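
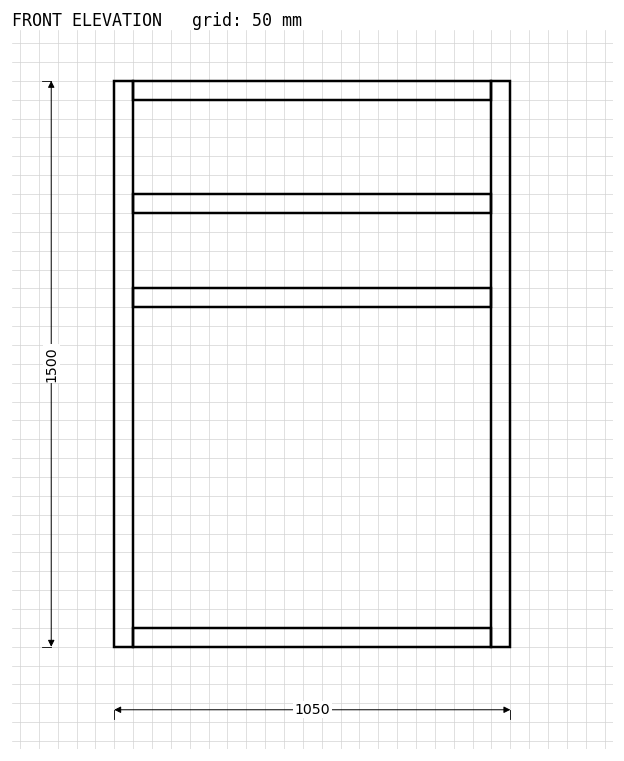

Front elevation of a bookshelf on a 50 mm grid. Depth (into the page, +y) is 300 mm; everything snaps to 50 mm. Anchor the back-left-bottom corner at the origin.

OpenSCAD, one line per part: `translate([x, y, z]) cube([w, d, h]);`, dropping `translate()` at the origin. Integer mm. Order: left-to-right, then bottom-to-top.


cube([50, 300, 1500]);
translate([50, 0, 0]) cube([950, 300, 50]);
translate([50, 0, 900]) cube([950, 300, 50]);
translate([50, 0, 1150]) cube([950, 300, 50]);
translate([50, 0, 1450]) cube([950, 300, 50]);
translate([1000, 0, 0]) cube([50, 300, 1500]);


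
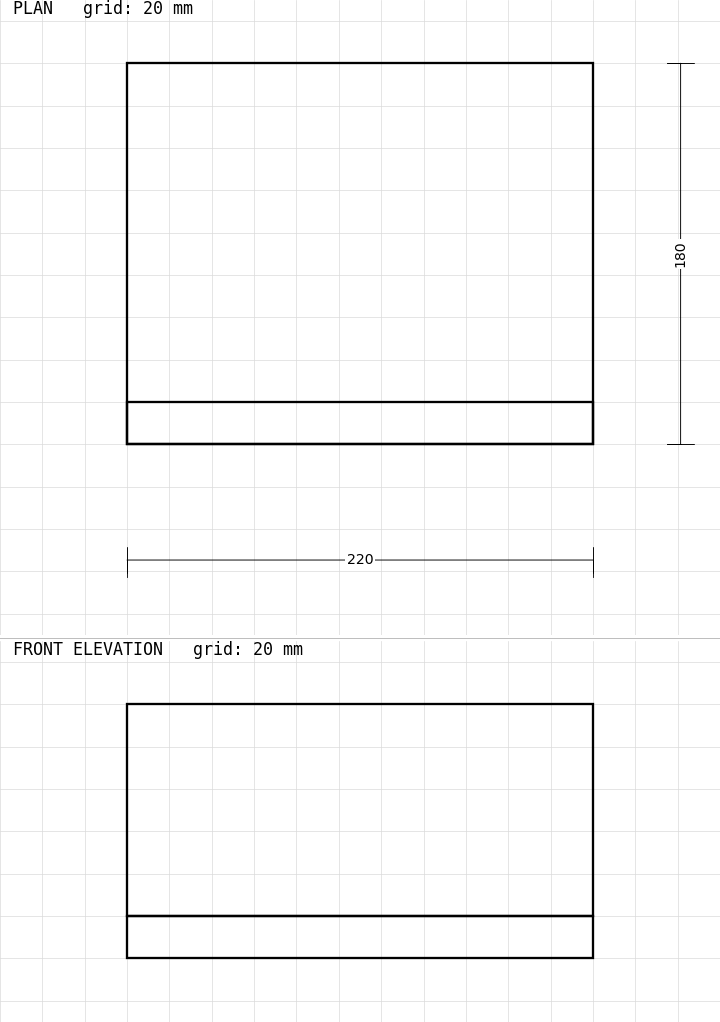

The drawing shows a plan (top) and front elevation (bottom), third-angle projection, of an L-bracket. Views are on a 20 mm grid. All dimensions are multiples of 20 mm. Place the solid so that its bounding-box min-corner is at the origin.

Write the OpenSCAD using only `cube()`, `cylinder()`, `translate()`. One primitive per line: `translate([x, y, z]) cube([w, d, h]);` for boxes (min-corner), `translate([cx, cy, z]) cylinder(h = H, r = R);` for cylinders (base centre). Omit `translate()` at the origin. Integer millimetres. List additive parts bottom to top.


cube([220, 180, 20]);
translate([0, 0, 20]) cube([220, 20, 100]);


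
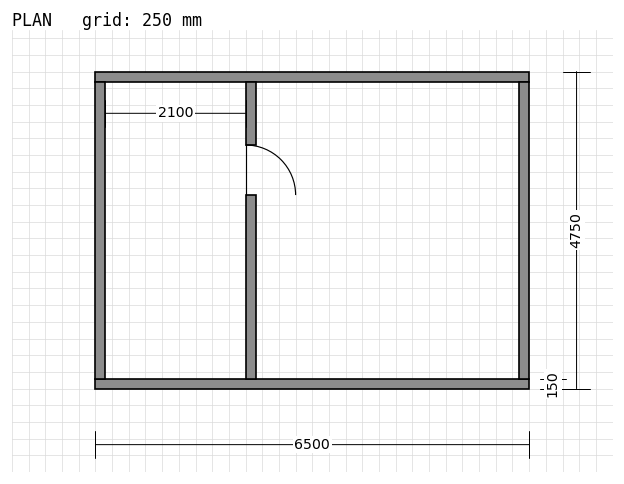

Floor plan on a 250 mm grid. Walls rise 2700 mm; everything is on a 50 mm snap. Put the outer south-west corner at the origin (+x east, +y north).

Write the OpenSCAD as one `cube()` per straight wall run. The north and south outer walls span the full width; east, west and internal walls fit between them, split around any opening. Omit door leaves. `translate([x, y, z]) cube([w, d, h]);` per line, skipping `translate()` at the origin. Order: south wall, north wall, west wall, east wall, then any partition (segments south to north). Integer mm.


cube([6500, 150, 2700]);
translate([0, 4600, 0]) cube([6500, 150, 2700]);
translate([0, 150, 0]) cube([150, 4450, 2700]);
translate([6350, 150, 0]) cube([150, 4450, 2700]);
translate([2250, 150, 0]) cube([150, 2750, 2700]);
translate([2250, 3650, 0]) cube([150, 950, 2700]);


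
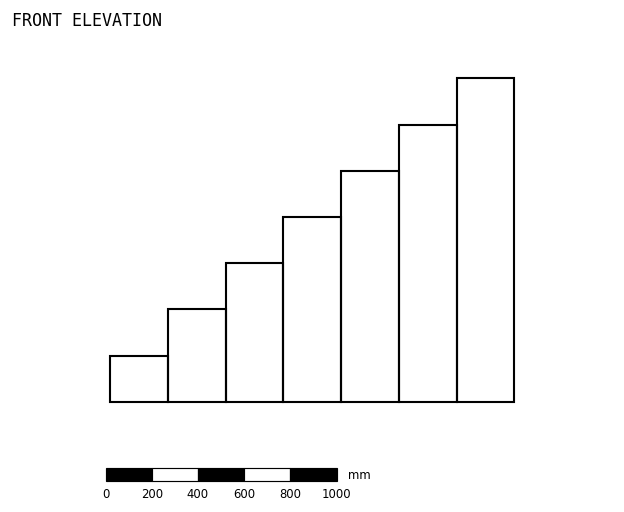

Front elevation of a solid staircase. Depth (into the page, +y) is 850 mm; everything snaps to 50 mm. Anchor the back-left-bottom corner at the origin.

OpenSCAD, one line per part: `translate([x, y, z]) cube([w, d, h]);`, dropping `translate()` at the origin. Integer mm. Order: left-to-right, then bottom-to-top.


cube([250, 850, 200]);
translate([250, 0, 0]) cube([250, 850, 400]);
translate([500, 0, 0]) cube([250, 850, 600]);
translate([750, 0, 0]) cube([250, 850, 800]);
translate([1000, 0, 0]) cube([250, 850, 1000]);
translate([1250, 0, 0]) cube([250, 850, 1200]);
translate([1500, 0, 0]) cube([250, 850, 1400]);


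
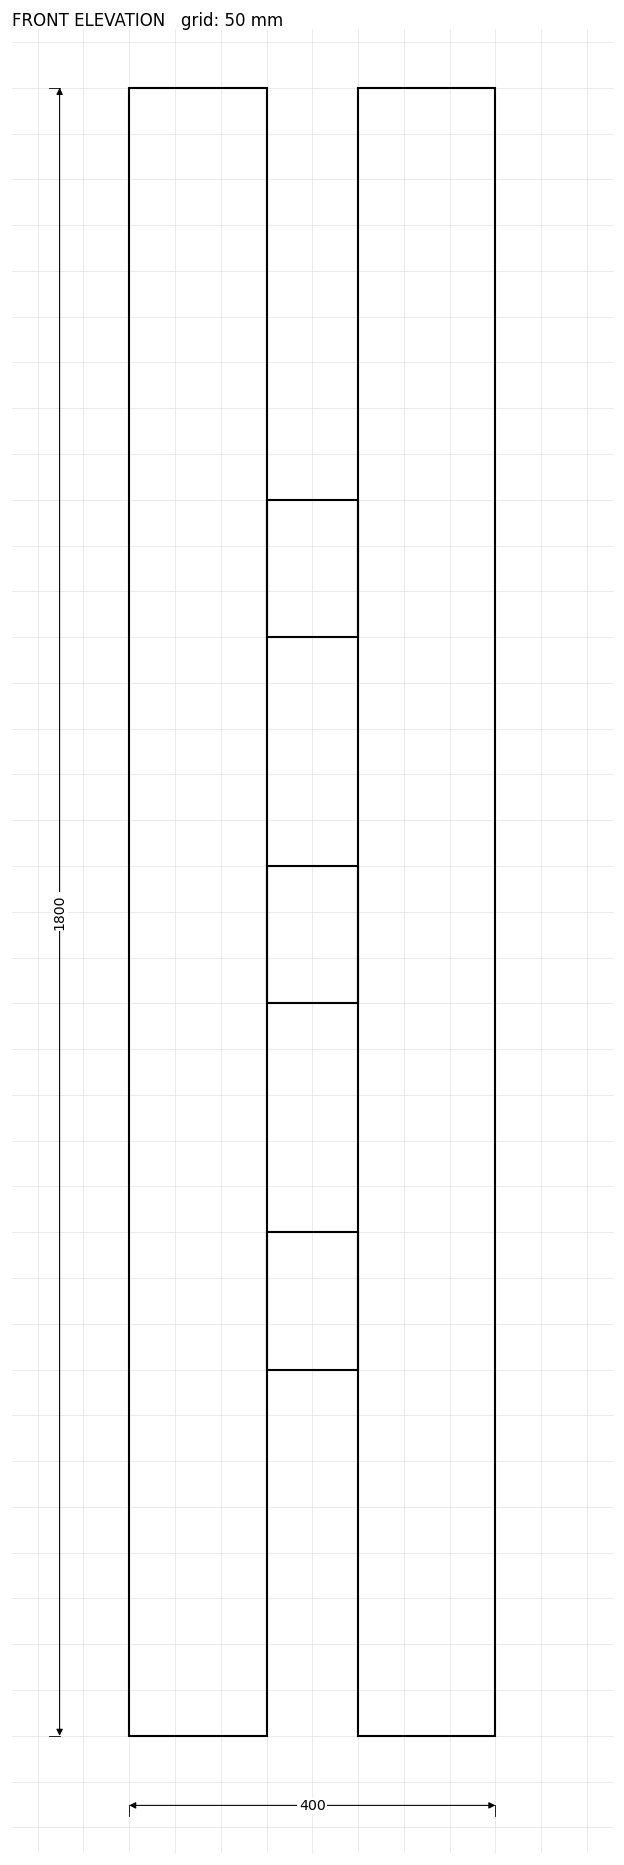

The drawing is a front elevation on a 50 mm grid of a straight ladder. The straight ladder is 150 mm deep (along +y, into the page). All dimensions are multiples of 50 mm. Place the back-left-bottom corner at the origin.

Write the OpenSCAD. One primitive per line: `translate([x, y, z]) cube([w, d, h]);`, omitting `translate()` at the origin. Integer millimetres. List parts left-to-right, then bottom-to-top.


cube([150, 150, 1800]);
translate([150, 0, 400]) cube([100, 150, 150]);
translate([150, 0, 800]) cube([100, 150, 150]);
translate([150, 0, 1200]) cube([100, 150, 150]);
translate([250, 0, 0]) cube([150, 150, 1800]);


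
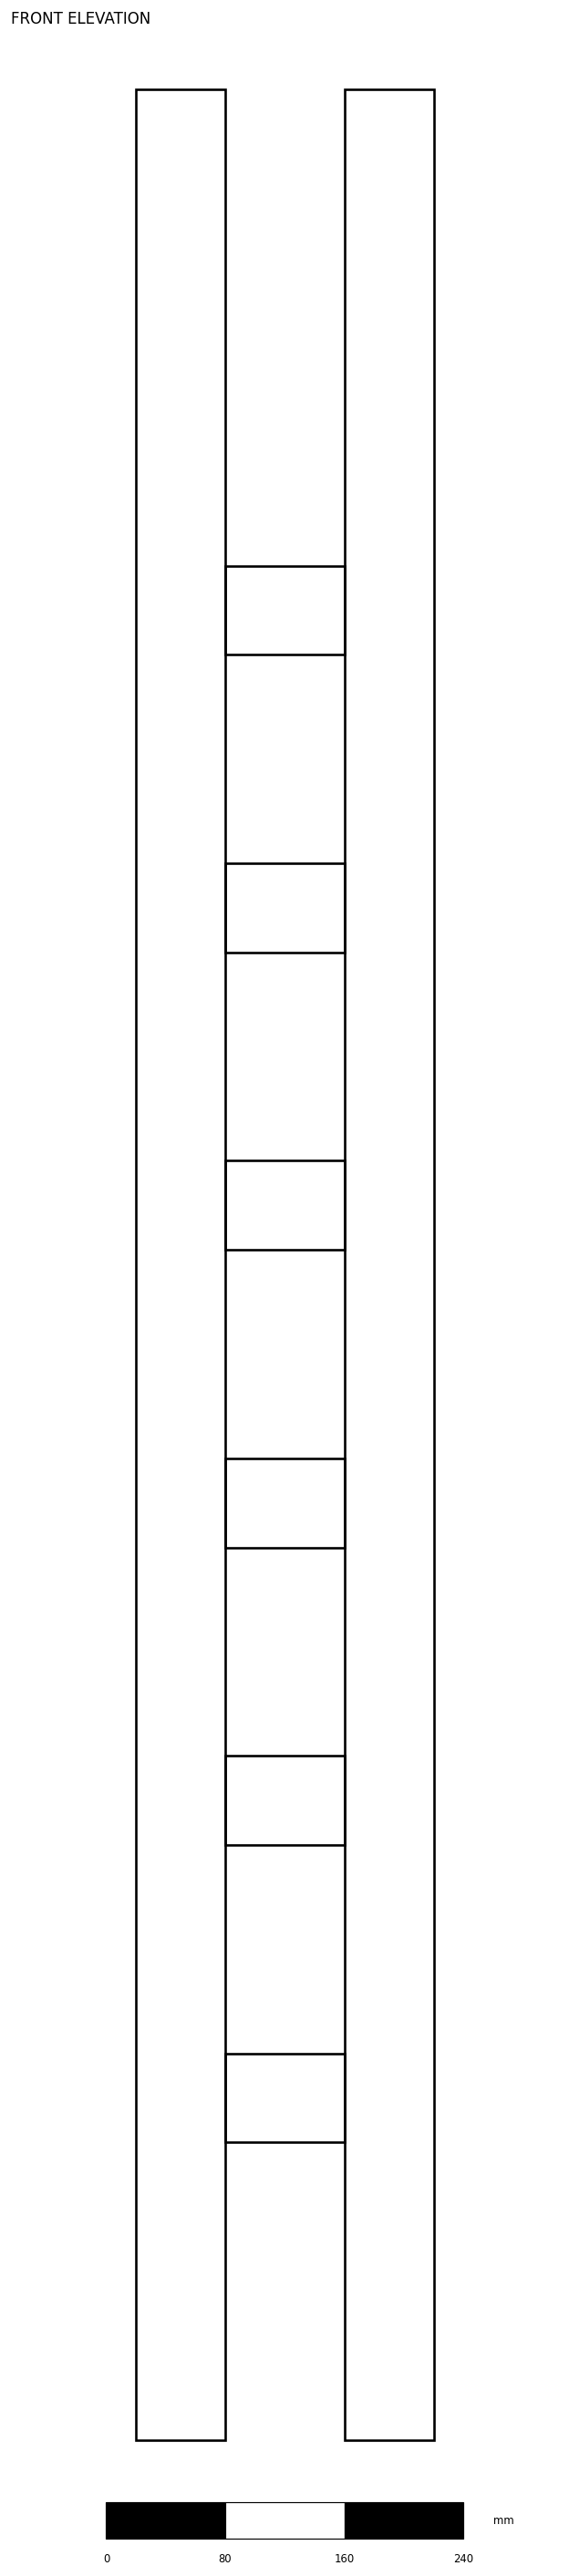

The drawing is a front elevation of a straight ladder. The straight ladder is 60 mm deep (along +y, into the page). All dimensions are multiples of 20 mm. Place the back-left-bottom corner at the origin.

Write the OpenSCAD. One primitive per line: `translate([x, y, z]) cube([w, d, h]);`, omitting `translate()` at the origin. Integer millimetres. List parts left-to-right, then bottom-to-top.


cube([60, 60, 1580]);
translate([60, 0, 200]) cube([80, 60, 60]);
translate([60, 0, 400]) cube([80, 60, 60]);
translate([60, 0, 600]) cube([80, 60, 60]);
translate([60, 0, 800]) cube([80, 60, 60]);
translate([60, 0, 1000]) cube([80, 60, 60]);
translate([60, 0, 1200]) cube([80, 60, 60]);
translate([140, 0, 0]) cube([60, 60, 1580]);


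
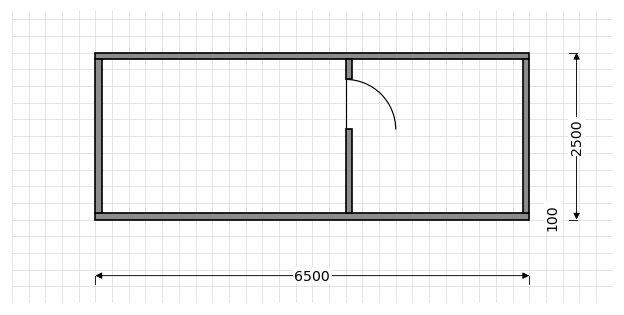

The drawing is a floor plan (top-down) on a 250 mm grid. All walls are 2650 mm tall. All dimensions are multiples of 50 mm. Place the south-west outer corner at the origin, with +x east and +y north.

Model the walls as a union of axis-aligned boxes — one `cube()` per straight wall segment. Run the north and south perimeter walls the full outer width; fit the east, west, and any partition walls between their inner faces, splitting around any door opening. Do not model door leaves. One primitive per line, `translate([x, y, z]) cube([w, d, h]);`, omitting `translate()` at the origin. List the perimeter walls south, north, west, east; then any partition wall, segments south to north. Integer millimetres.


cube([6500, 100, 2650]);
translate([0, 2400, 0]) cube([6500, 100, 2650]);
translate([0, 100, 0]) cube([100, 2300, 2650]);
translate([6400, 100, 0]) cube([100, 2300, 2650]);
translate([3750, 100, 0]) cube([100, 1250, 2650]);
translate([3750, 2100, 0]) cube([100, 300, 2650]);


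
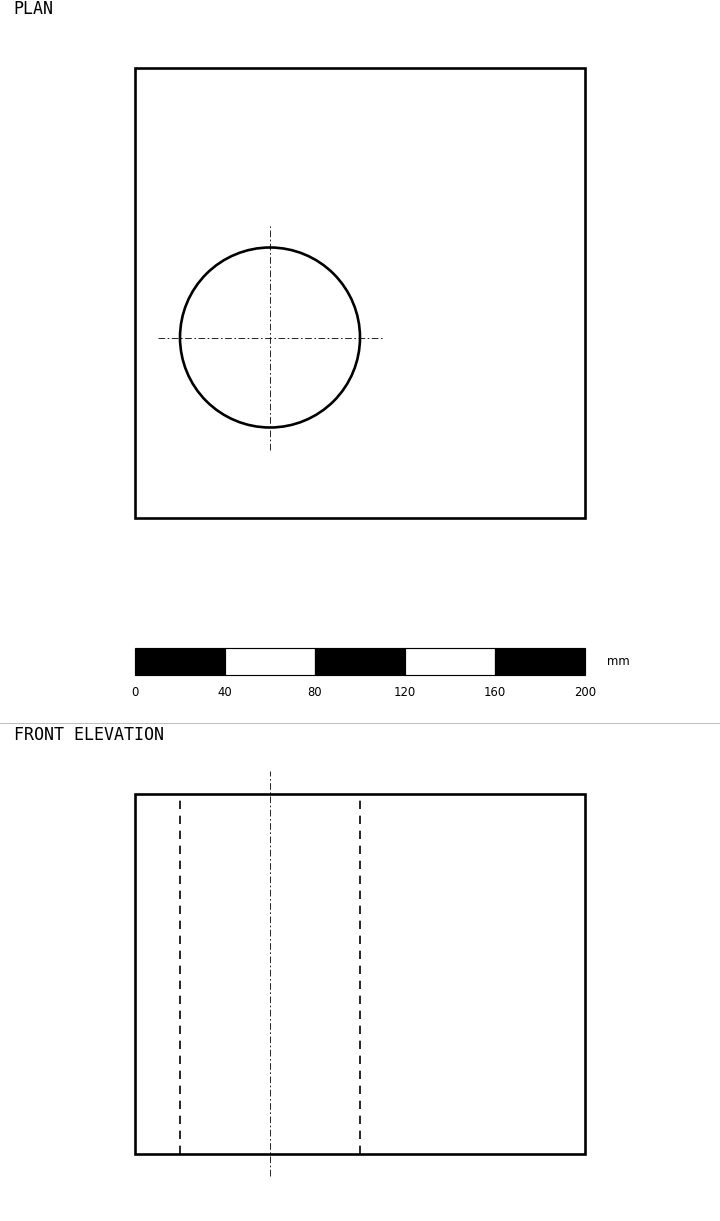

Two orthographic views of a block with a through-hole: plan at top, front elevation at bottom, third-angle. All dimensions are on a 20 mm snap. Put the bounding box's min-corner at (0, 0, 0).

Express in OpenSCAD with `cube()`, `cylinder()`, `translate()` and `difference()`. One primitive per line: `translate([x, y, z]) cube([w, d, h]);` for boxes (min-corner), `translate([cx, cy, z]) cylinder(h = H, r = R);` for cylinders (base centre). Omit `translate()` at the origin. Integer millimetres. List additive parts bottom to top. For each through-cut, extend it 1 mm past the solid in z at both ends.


difference() {
  cube([200, 200, 160]);
  translate([60, 80, -1]) cylinder(h = 162, r = 40);
}


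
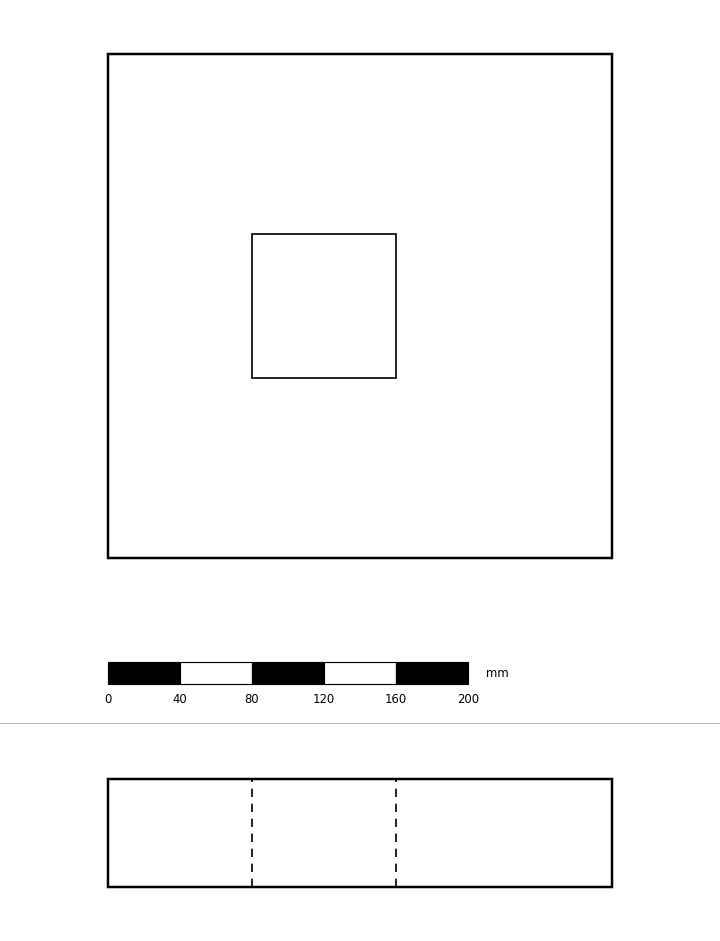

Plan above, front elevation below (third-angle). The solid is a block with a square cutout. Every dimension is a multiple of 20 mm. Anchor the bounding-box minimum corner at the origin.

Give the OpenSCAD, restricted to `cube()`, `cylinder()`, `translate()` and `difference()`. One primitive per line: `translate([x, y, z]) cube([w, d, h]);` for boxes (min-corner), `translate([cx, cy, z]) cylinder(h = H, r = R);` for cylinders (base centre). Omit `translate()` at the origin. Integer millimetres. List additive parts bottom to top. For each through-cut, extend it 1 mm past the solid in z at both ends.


difference() {
  cube([280, 280, 60]);
  translate([80, 100, -1]) cube([80, 80, 62]);
}


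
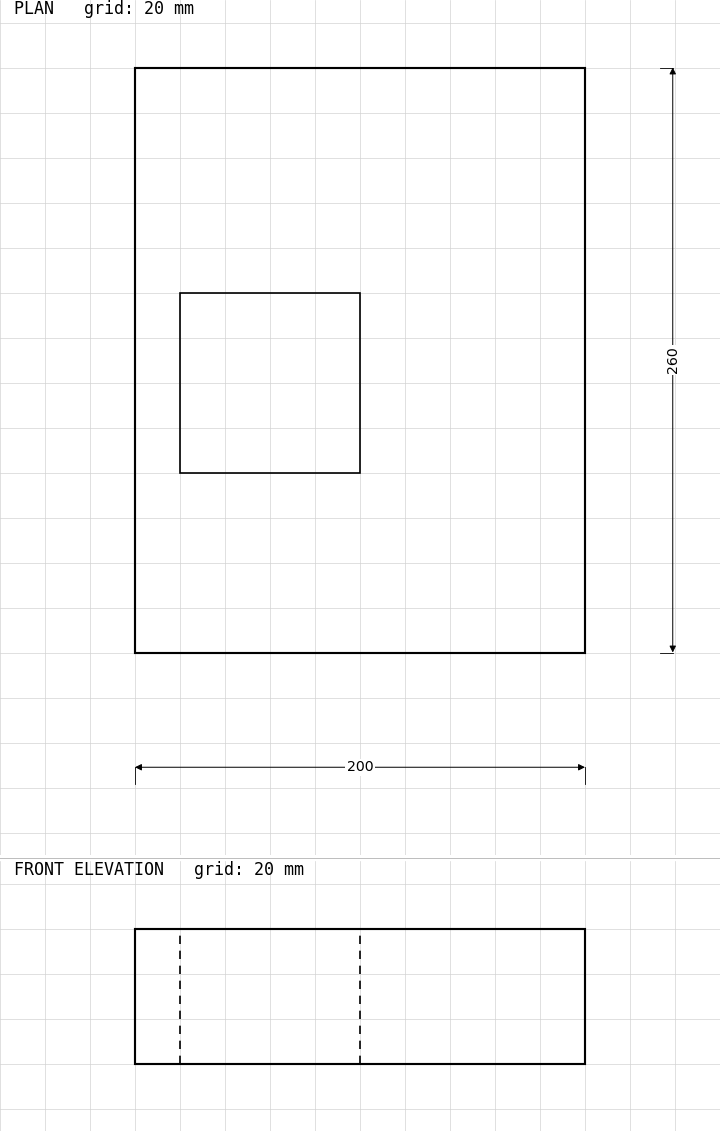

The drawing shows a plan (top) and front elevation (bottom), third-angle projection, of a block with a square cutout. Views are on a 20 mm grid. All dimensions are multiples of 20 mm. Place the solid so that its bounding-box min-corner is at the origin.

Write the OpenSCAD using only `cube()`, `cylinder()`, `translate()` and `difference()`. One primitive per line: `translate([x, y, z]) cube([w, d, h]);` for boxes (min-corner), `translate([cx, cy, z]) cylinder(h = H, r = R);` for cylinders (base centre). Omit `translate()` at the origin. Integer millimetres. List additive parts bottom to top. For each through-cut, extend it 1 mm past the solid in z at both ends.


difference() {
  cube([200, 260, 60]);
  translate([20, 80, -1]) cube([80, 80, 62]);
}


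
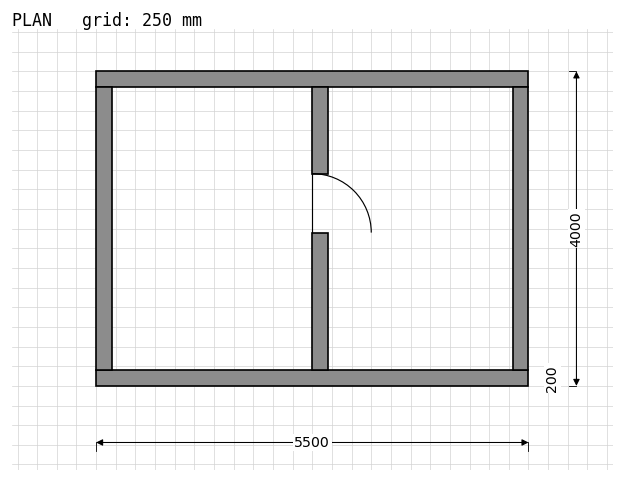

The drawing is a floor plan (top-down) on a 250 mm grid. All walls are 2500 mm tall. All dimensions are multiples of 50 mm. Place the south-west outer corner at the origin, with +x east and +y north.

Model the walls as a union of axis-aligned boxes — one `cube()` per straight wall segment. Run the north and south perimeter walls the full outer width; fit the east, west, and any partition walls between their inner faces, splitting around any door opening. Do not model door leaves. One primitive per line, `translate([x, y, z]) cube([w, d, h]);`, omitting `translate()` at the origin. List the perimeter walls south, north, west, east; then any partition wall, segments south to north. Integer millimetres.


cube([5500, 200, 2500]);
translate([0, 3800, 0]) cube([5500, 200, 2500]);
translate([0, 200, 0]) cube([200, 3600, 2500]);
translate([5300, 200, 0]) cube([200, 3600, 2500]);
translate([2750, 200, 0]) cube([200, 1750, 2500]);
translate([2750, 2700, 0]) cube([200, 1100, 2500]);


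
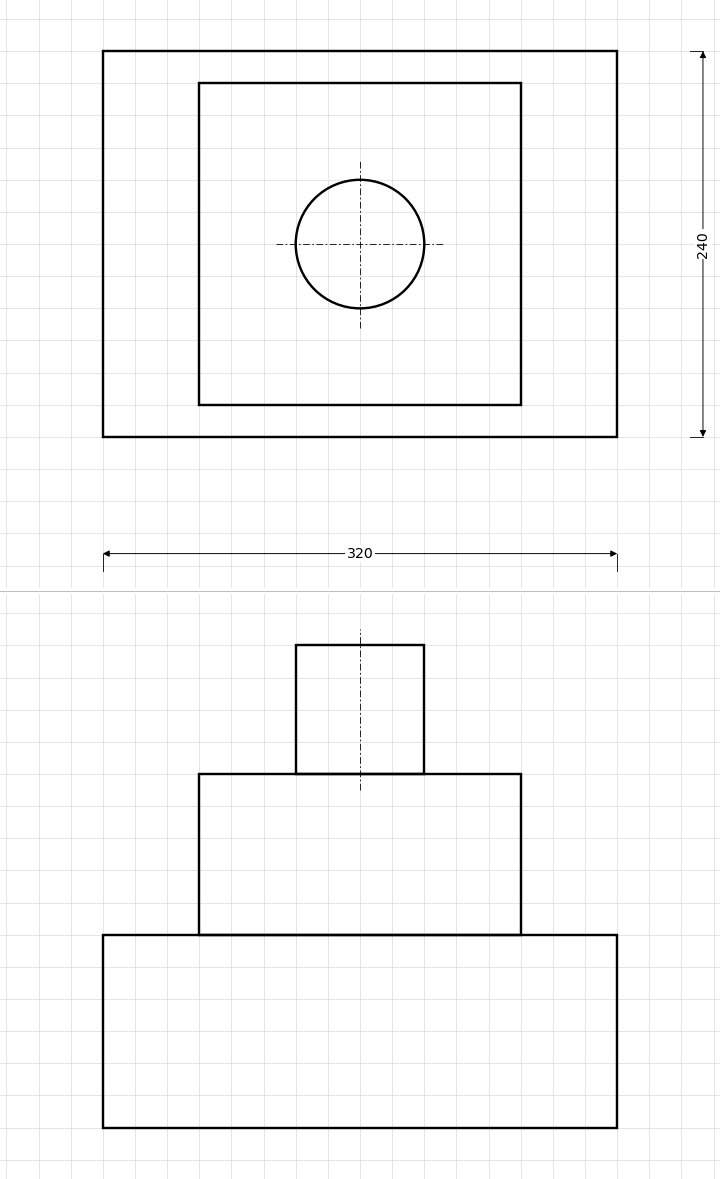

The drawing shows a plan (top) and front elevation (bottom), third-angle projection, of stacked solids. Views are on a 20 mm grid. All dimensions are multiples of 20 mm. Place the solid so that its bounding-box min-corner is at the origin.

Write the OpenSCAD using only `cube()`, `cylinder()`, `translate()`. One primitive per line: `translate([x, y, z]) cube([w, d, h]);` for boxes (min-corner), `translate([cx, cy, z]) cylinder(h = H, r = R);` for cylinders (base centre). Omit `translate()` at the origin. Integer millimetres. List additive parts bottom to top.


cube([320, 240, 120]);
translate([60, 20, 120]) cube([200, 200, 100]);
translate([160, 120, 220]) cylinder(h = 80, r = 40);


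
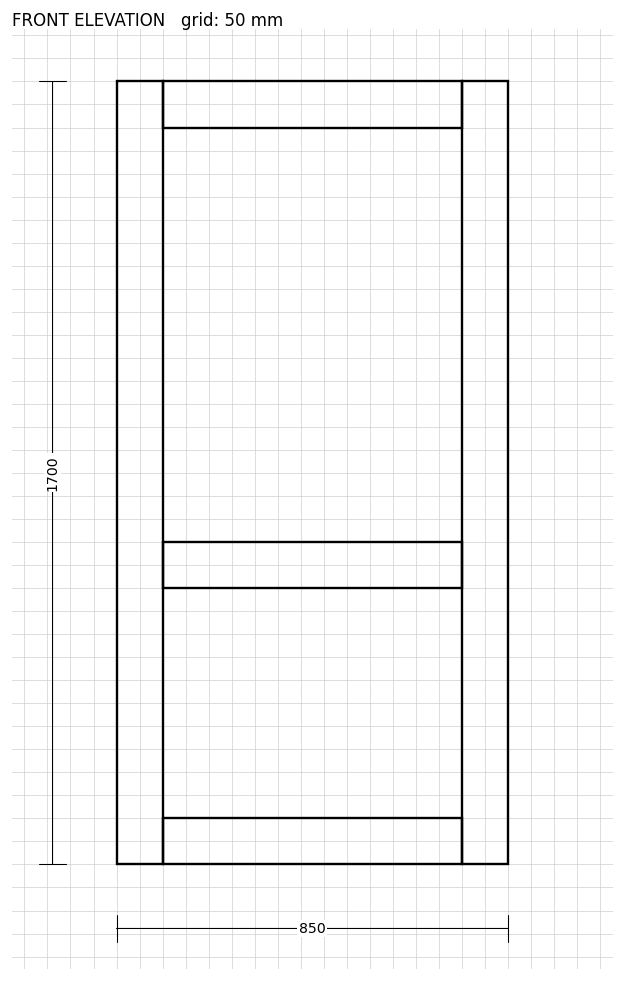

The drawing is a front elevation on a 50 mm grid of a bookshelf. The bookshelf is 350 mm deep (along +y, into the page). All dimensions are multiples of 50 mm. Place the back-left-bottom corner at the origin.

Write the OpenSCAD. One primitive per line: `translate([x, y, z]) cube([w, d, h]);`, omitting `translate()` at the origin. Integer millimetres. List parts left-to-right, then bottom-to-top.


cube([100, 350, 1700]);
translate([100, 0, 0]) cube([650, 350, 100]);
translate([100, 0, 600]) cube([650, 350, 100]);
translate([100, 0, 1600]) cube([650, 350, 100]);
translate([750, 0, 0]) cube([100, 350, 1700]);


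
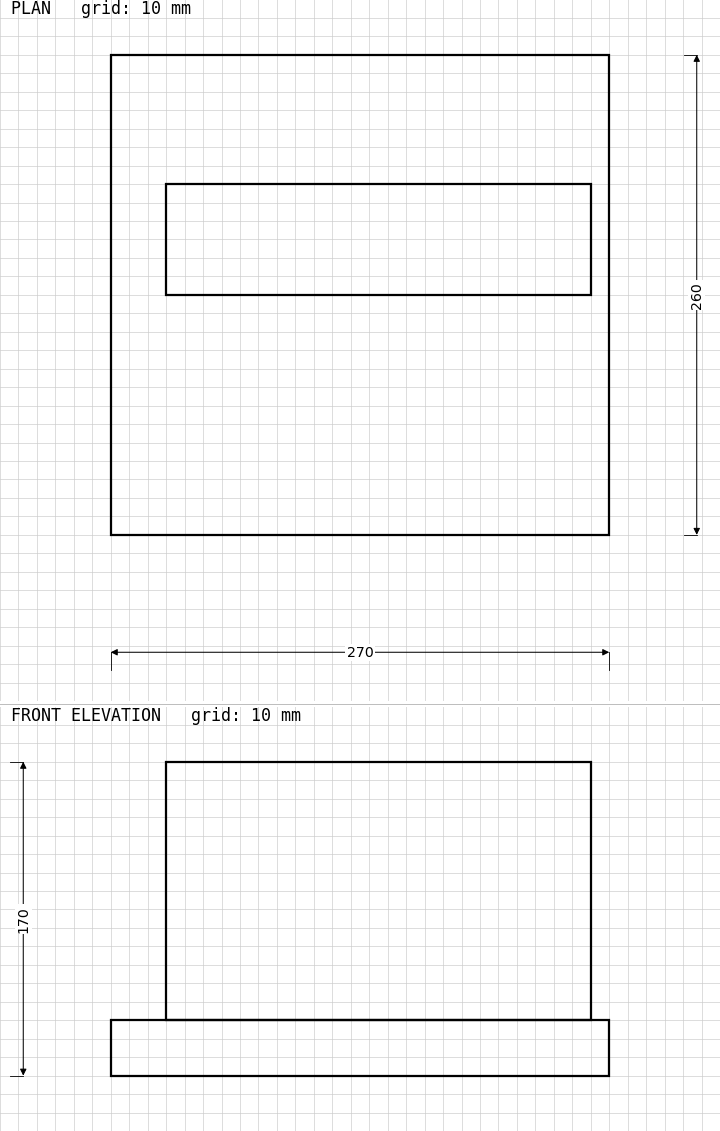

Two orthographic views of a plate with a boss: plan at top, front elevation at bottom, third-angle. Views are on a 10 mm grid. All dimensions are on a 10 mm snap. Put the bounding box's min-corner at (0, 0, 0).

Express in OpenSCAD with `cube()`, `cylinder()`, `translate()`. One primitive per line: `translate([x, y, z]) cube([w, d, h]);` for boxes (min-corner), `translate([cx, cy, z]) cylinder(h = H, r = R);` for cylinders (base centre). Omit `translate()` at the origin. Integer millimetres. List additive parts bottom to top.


cube([270, 260, 30]);
translate([30, 130, 30]) cube([230, 60, 140]);


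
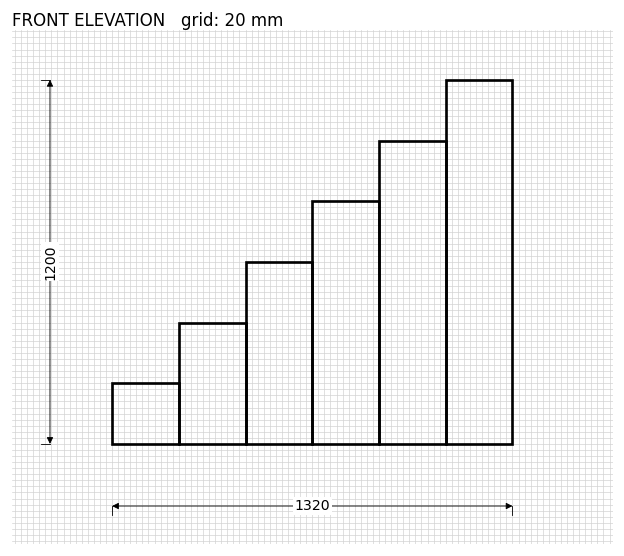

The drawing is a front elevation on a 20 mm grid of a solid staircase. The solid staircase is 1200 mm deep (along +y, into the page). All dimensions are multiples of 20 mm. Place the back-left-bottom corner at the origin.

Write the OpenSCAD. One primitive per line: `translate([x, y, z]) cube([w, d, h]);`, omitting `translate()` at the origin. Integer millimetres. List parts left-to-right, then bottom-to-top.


cube([220, 1200, 200]);
translate([220, 0, 0]) cube([220, 1200, 400]);
translate([440, 0, 0]) cube([220, 1200, 600]);
translate([660, 0, 0]) cube([220, 1200, 800]);
translate([880, 0, 0]) cube([220, 1200, 1000]);
translate([1100, 0, 0]) cube([220, 1200, 1200]);


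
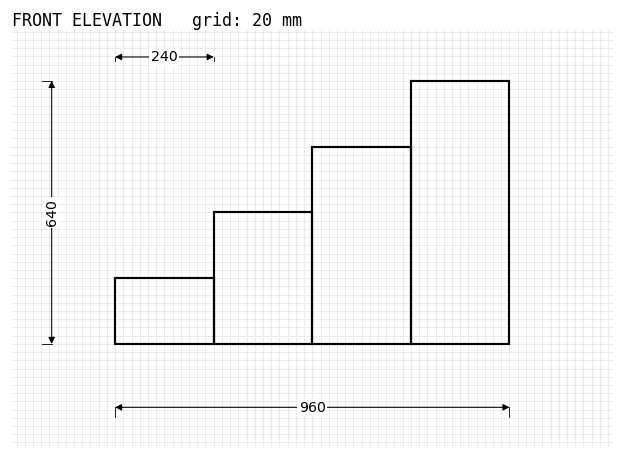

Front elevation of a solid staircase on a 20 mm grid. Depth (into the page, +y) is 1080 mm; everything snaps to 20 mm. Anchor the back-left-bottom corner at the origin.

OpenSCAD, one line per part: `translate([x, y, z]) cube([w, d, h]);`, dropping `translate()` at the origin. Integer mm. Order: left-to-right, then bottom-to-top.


cube([240, 1080, 160]);
translate([240, 0, 0]) cube([240, 1080, 320]);
translate([480, 0, 0]) cube([240, 1080, 480]);
translate([720, 0, 0]) cube([240, 1080, 640]);


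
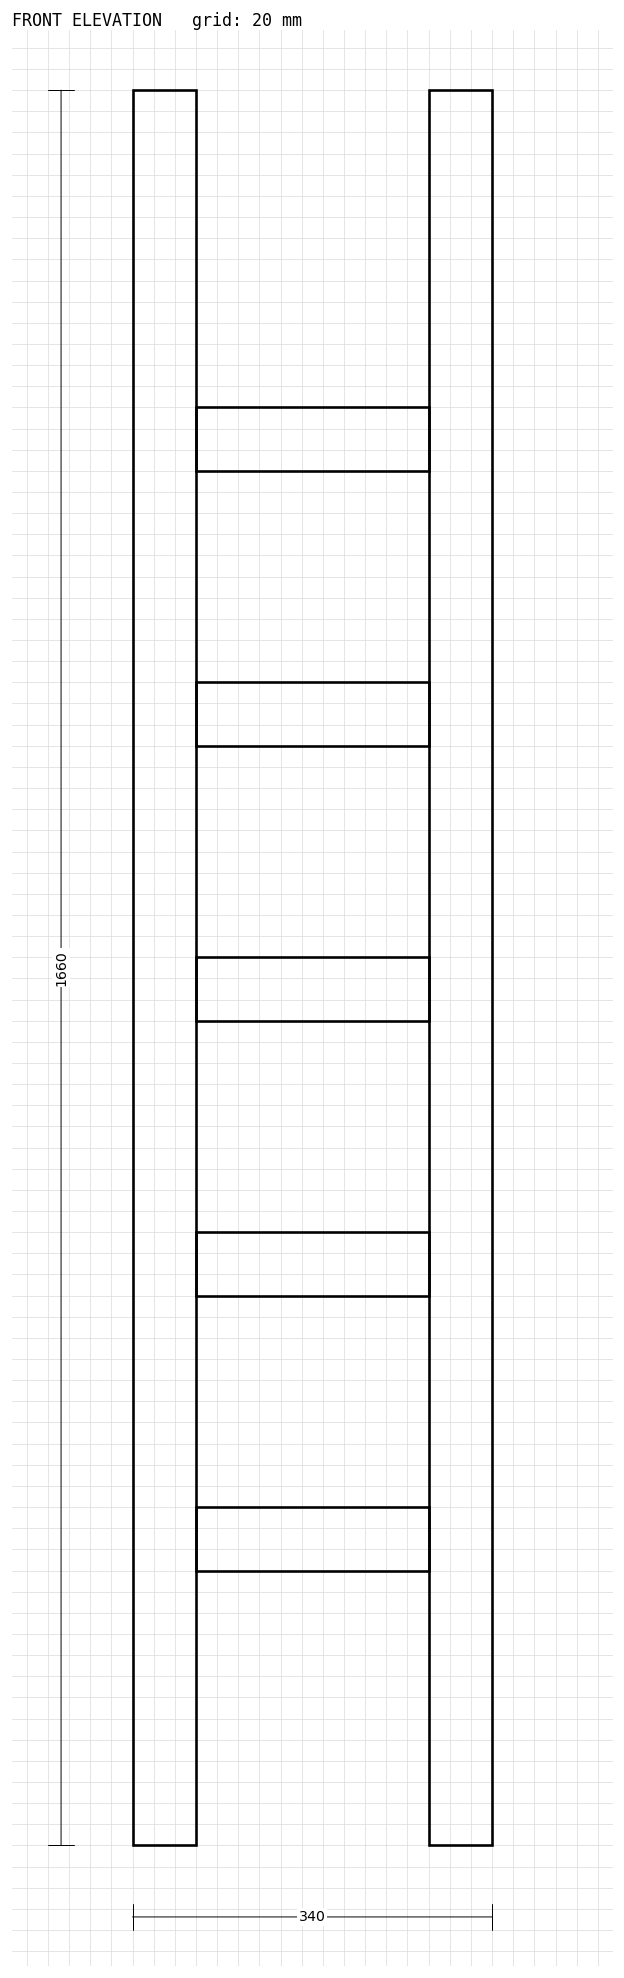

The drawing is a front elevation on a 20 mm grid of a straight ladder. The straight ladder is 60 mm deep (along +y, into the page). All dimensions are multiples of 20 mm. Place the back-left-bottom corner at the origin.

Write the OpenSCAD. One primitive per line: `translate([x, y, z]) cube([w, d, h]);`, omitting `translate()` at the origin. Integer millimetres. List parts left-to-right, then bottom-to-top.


cube([60, 60, 1660]);
translate([60, 0, 260]) cube([220, 60, 60]);
translate([60, 0, 520]) cube([220, 60, 60]);
translate([60, 0, 780]) cube([220, 60, 60]);
translate([60, 0, 1040]) cube([220, 60, 60]);
translate([60, 0, 1300]) cube([220, 60, 60]);
translate([280, 0, 0]) cube([60, 60, 1660]);


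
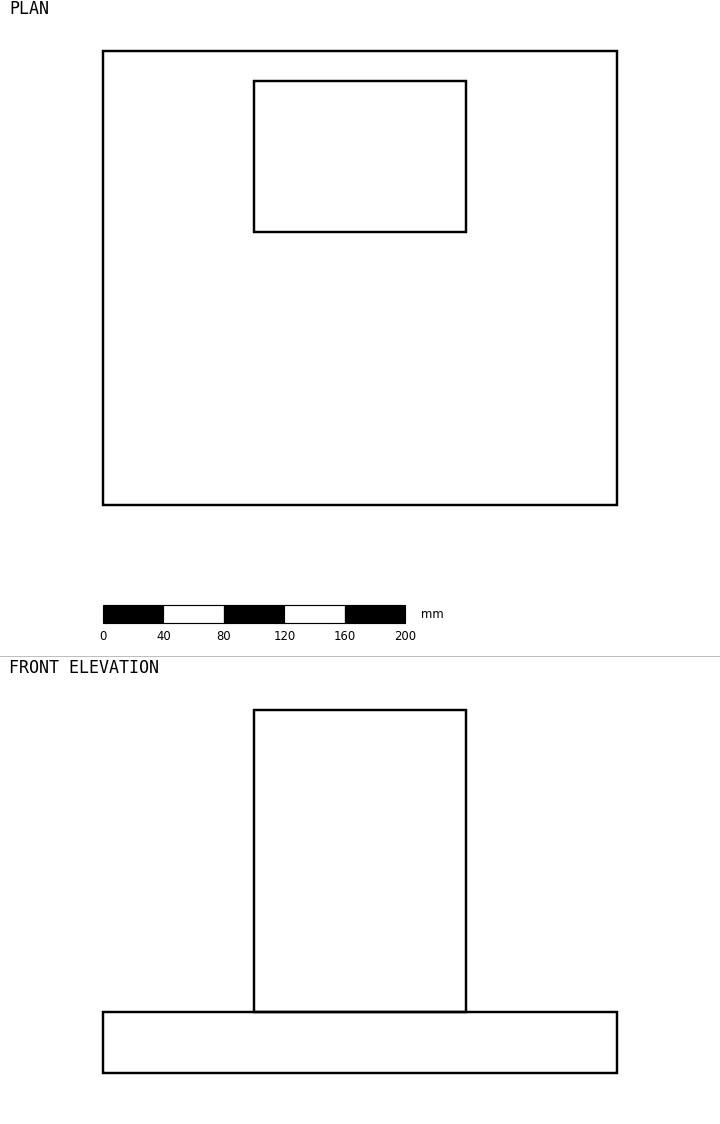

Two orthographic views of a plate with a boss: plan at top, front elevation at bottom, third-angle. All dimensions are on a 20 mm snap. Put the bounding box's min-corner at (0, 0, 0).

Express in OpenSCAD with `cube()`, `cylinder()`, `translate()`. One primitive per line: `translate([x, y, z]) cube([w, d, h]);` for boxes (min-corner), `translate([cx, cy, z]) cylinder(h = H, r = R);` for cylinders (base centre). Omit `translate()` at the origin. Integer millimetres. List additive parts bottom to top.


cube([340, 300, 40]);
translate([100, 180, 40]) cube([140, 100, 200]);


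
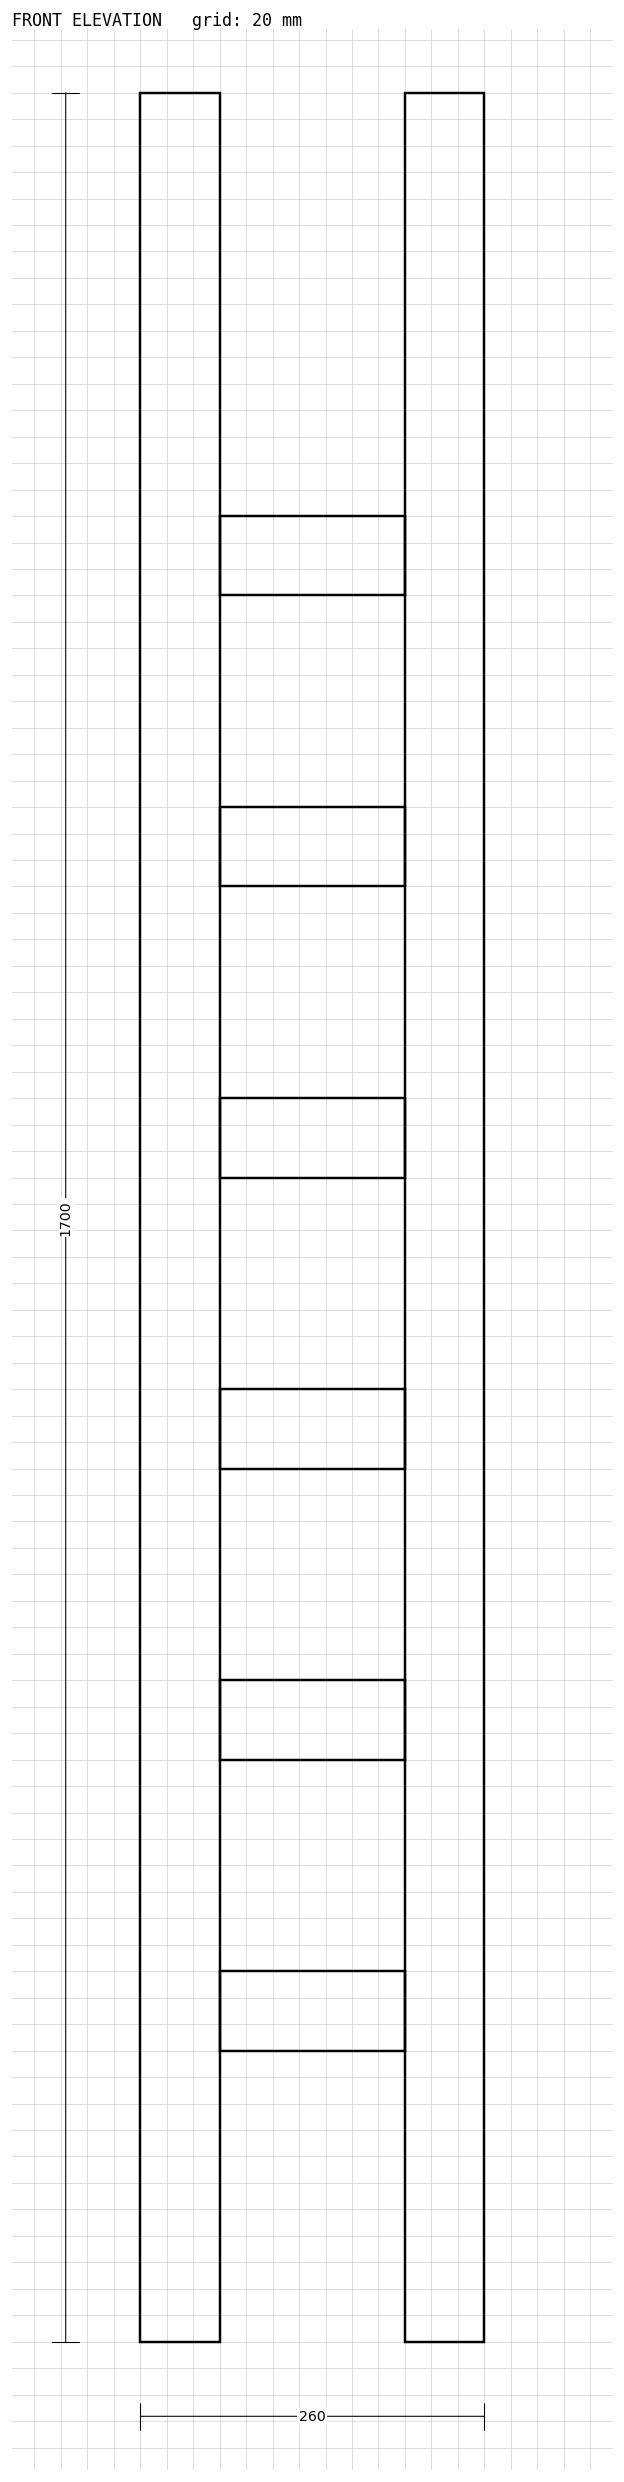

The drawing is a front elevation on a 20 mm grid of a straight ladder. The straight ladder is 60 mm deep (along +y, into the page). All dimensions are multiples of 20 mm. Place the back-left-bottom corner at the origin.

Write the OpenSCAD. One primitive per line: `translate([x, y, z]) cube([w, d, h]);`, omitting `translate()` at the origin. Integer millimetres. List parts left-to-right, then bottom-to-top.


cube([60, 60, 1700]);
translate([60, 0, 220]) cube([140, 60, 60]);
translate([60, 0, 440]) cube([140, 60, 60]);
translate([60, 0, 660]) cube([140, 60, 60]);
translate([60, 0, 880]) cube([140, 60, 60]);
translate([60, 0, 1100]) cube([140, 60, 60]);
translate([60, 0, 1320]) cube([140, 60, 60]);
translate([200, 0, 0]) cube([60, 60, 1700]);


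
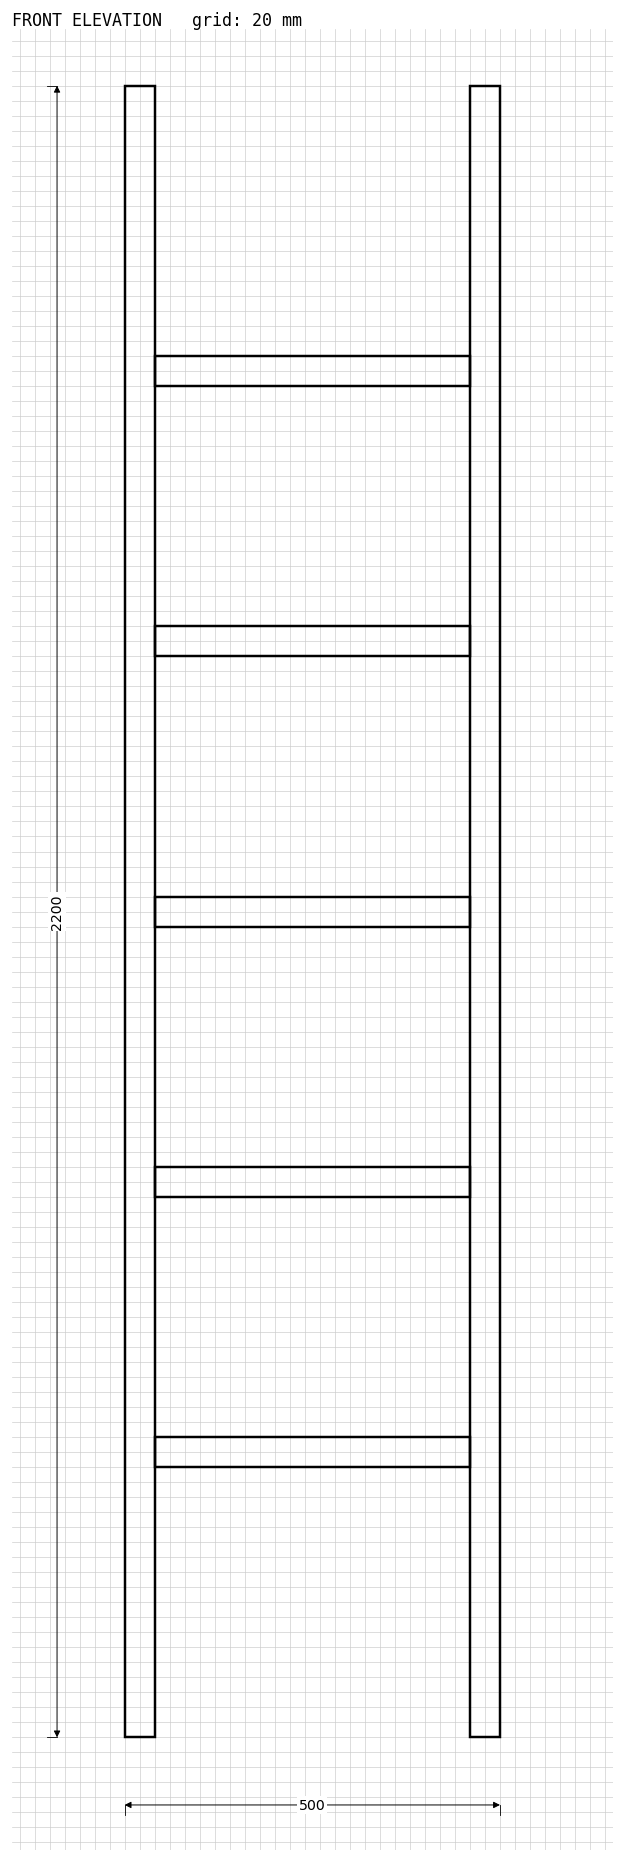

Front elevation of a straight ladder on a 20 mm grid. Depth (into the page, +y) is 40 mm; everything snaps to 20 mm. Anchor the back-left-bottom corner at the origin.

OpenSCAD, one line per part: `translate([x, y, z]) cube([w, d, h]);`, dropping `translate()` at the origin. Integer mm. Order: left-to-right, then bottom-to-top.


cube([40, 40, 2200]);
translate([40, 0, 360]) cube([420, 40, 40]);
translate([40, 0, 720]) cube([420, 40, 40]);
translate([40, 0, 1080]) cube([420, 40, 40]);
translate([40, 0, 1440]) cube([420, 40, 40]);
translate([40, 0, 1800]) cube([420, 40, 40]);
translate([460, 0, 0]) cube([40, 40, 2200]);


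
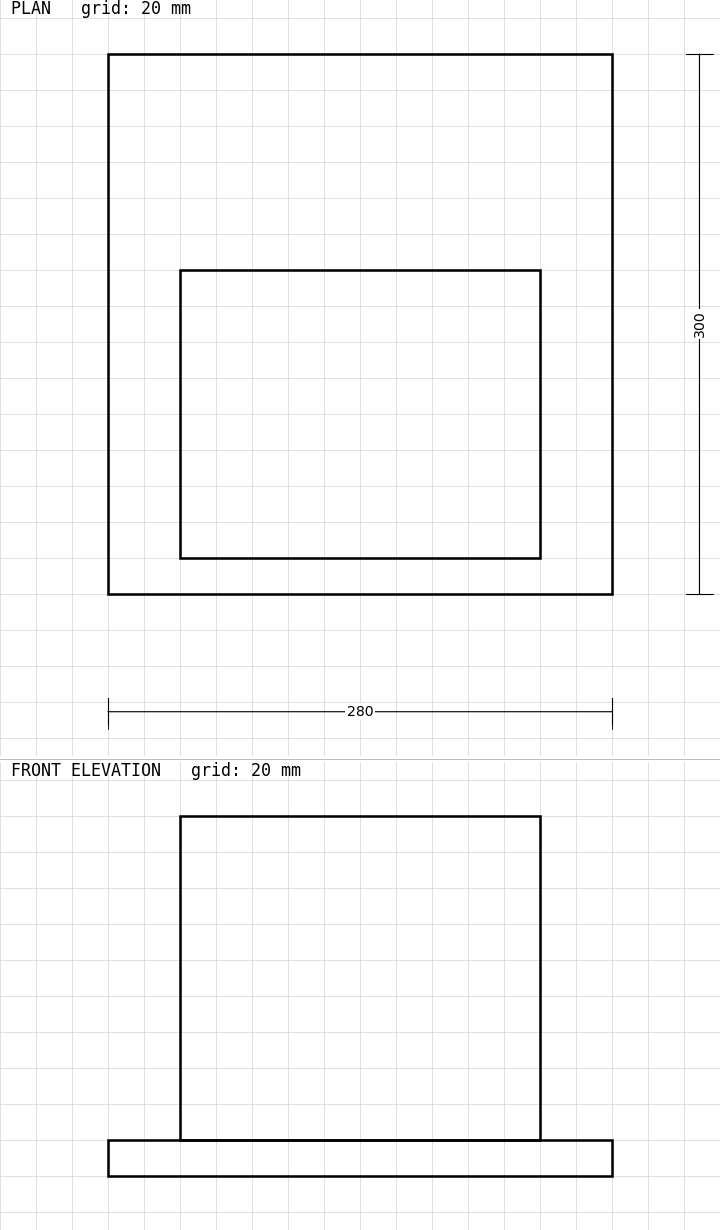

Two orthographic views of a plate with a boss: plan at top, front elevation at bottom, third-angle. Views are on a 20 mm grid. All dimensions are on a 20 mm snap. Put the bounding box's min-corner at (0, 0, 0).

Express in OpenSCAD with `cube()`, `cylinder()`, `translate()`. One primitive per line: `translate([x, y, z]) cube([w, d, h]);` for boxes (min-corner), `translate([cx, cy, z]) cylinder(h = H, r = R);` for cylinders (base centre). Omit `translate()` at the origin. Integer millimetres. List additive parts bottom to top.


cube([280, 300, 20]);
translate([40, 20, 20]) cube([200, 160, 180]);


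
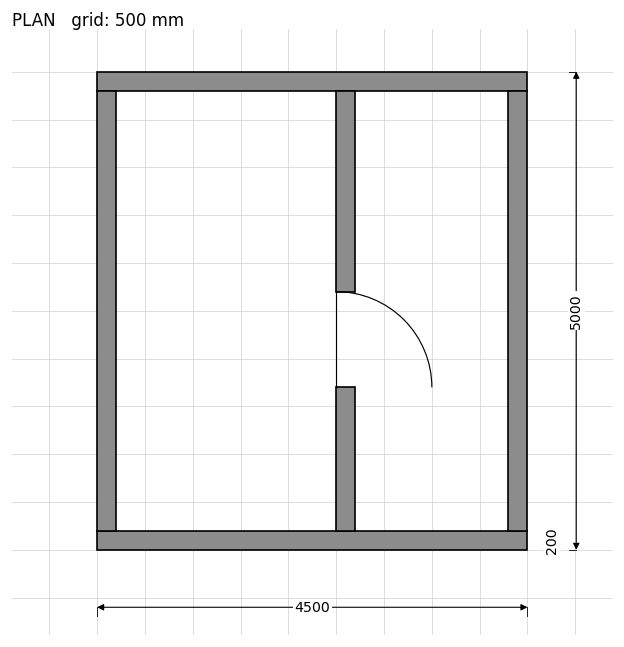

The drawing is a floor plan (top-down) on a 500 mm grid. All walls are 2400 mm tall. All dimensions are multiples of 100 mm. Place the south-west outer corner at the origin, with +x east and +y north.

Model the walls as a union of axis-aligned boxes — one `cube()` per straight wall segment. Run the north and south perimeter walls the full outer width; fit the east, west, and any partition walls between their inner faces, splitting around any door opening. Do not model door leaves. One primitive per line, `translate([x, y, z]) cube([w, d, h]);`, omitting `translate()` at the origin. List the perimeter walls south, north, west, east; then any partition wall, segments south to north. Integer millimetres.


cube([4500, 200, 2400]);
translate([0, 4800, 0]) cube([4500, 200, 2400]);
translate([0, 200, 0]) cube([200, 4600, 2400]);
translate([4300, 200, 0]) cube([200, 4600, 2400]);
translate([2500, 200, 0]) cube([200, 1500, 2400]);
translate([2500, 2700, 0]) cube([200, 2100, 2400]);


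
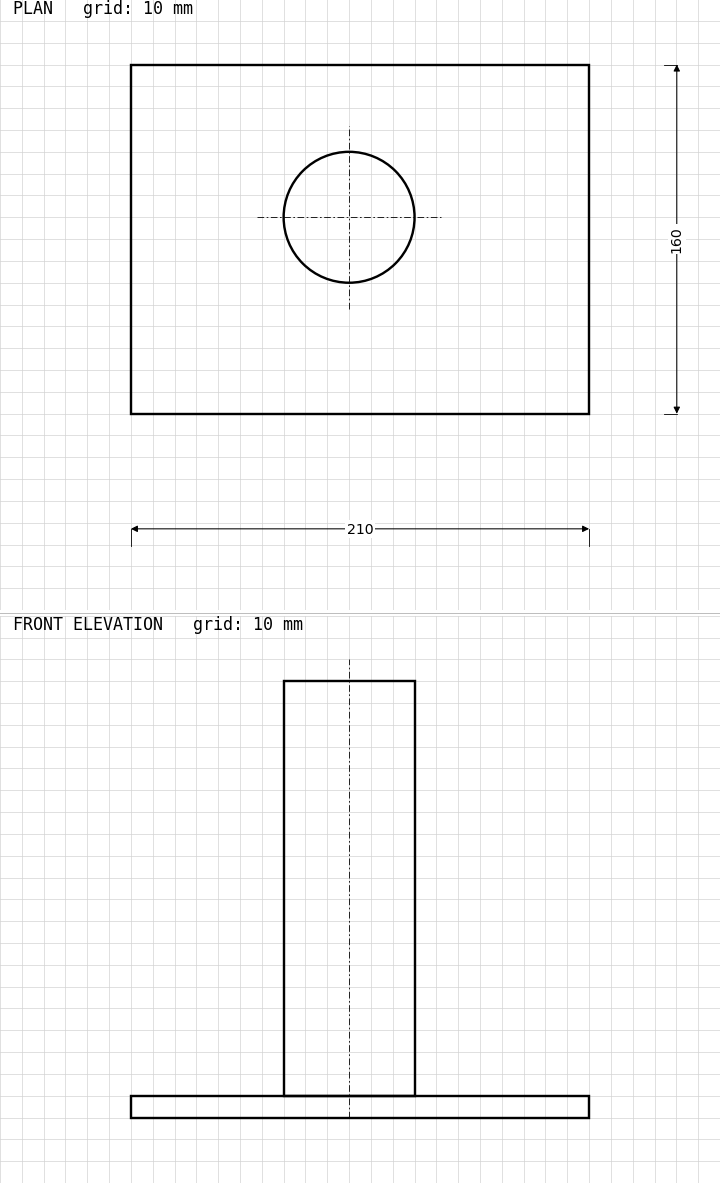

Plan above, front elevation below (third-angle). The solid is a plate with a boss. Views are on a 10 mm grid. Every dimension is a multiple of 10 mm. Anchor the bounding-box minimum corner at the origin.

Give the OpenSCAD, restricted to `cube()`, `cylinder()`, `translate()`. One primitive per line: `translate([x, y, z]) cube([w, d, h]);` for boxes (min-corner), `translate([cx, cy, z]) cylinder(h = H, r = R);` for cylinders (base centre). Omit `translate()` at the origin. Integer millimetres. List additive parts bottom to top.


cube([210, 160, 10]);
translate([100, 90, 10]) cylinder(h = 190, r = 30);


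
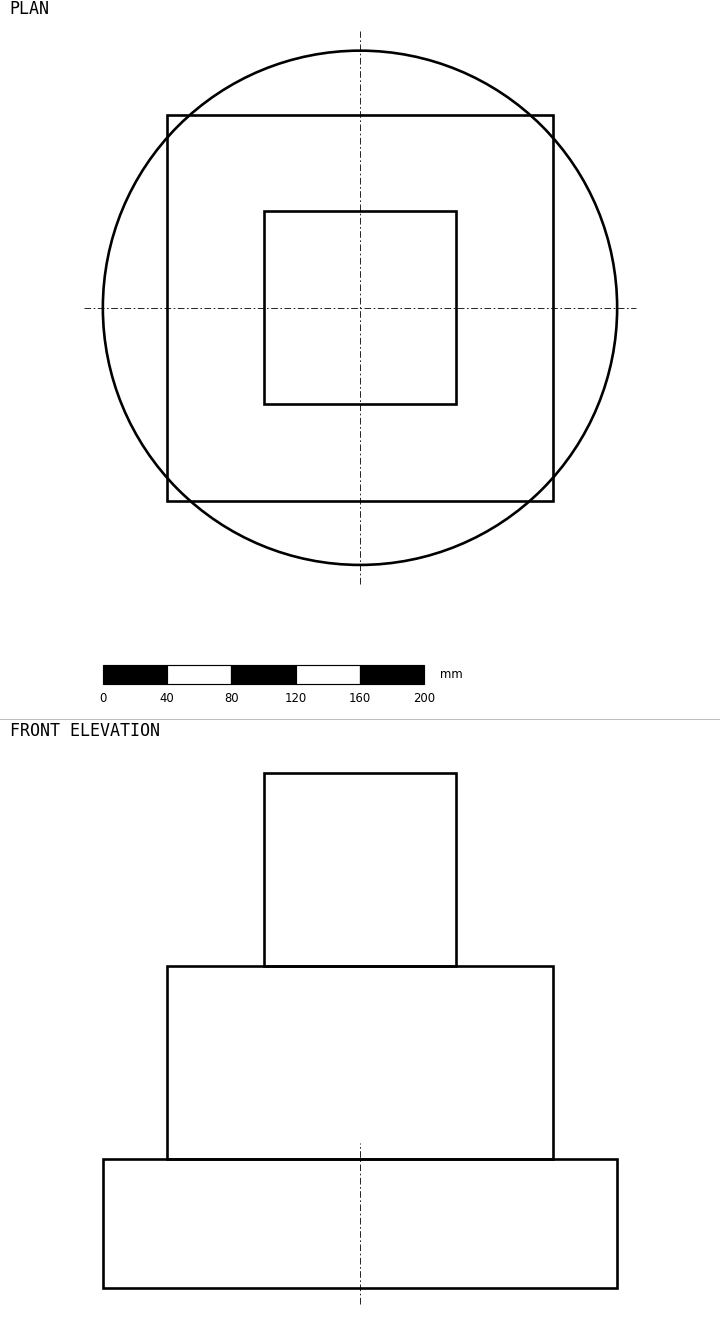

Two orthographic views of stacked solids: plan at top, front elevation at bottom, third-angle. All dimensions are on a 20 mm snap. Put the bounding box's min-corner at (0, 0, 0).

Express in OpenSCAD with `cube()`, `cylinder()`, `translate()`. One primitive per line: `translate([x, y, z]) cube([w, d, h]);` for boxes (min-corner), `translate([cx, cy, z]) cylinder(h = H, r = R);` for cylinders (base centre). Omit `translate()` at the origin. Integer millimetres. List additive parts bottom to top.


translate([160, 160, 0]) cylinder(h = 80, r = 160);
translate([40, 40, 80]) cube([240, 240, 120]);
translate([100, 100, 200]) cube([120, 120, 120]);


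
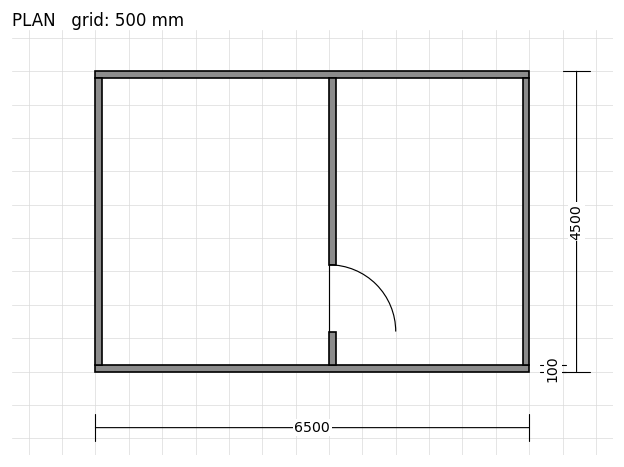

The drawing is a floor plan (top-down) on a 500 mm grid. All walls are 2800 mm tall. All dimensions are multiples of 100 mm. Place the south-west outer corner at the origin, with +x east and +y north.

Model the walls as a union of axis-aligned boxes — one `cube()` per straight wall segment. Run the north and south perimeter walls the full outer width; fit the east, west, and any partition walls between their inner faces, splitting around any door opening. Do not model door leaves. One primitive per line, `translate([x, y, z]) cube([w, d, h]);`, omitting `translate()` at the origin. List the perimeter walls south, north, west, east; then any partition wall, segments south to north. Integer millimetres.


cube([6500, 100, 2800]);
translate([0, 4400, 0]) cube([6500, 100, 2800]);
translate([0, 100, 0]) cube([100, 4300, 2800]);
translate([6400, 100, 0]) cube([100, 4300, 2800]);
translate([3500, 100, 0]) cube([100, 500, 2800]);
translate([3500, 1600, 0]) cube([100, 2800, 2800]);


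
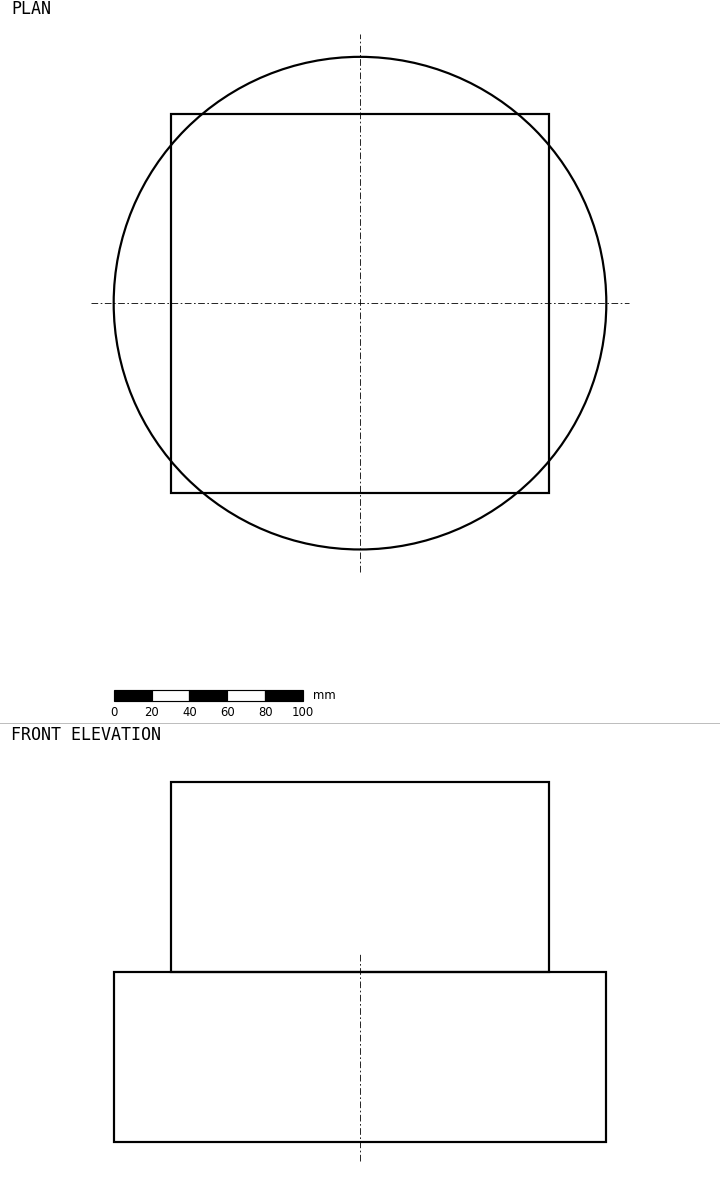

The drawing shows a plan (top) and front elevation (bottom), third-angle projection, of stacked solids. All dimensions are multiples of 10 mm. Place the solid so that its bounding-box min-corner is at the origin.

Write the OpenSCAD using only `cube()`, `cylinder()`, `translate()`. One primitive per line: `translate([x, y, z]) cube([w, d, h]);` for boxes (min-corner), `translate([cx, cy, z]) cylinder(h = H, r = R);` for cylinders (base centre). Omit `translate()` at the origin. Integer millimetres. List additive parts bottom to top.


translate([130, 130, 0]) cylinder(h = 90, r = 130);
translate([30, 30, 90]) cube([200, 200, 100]);


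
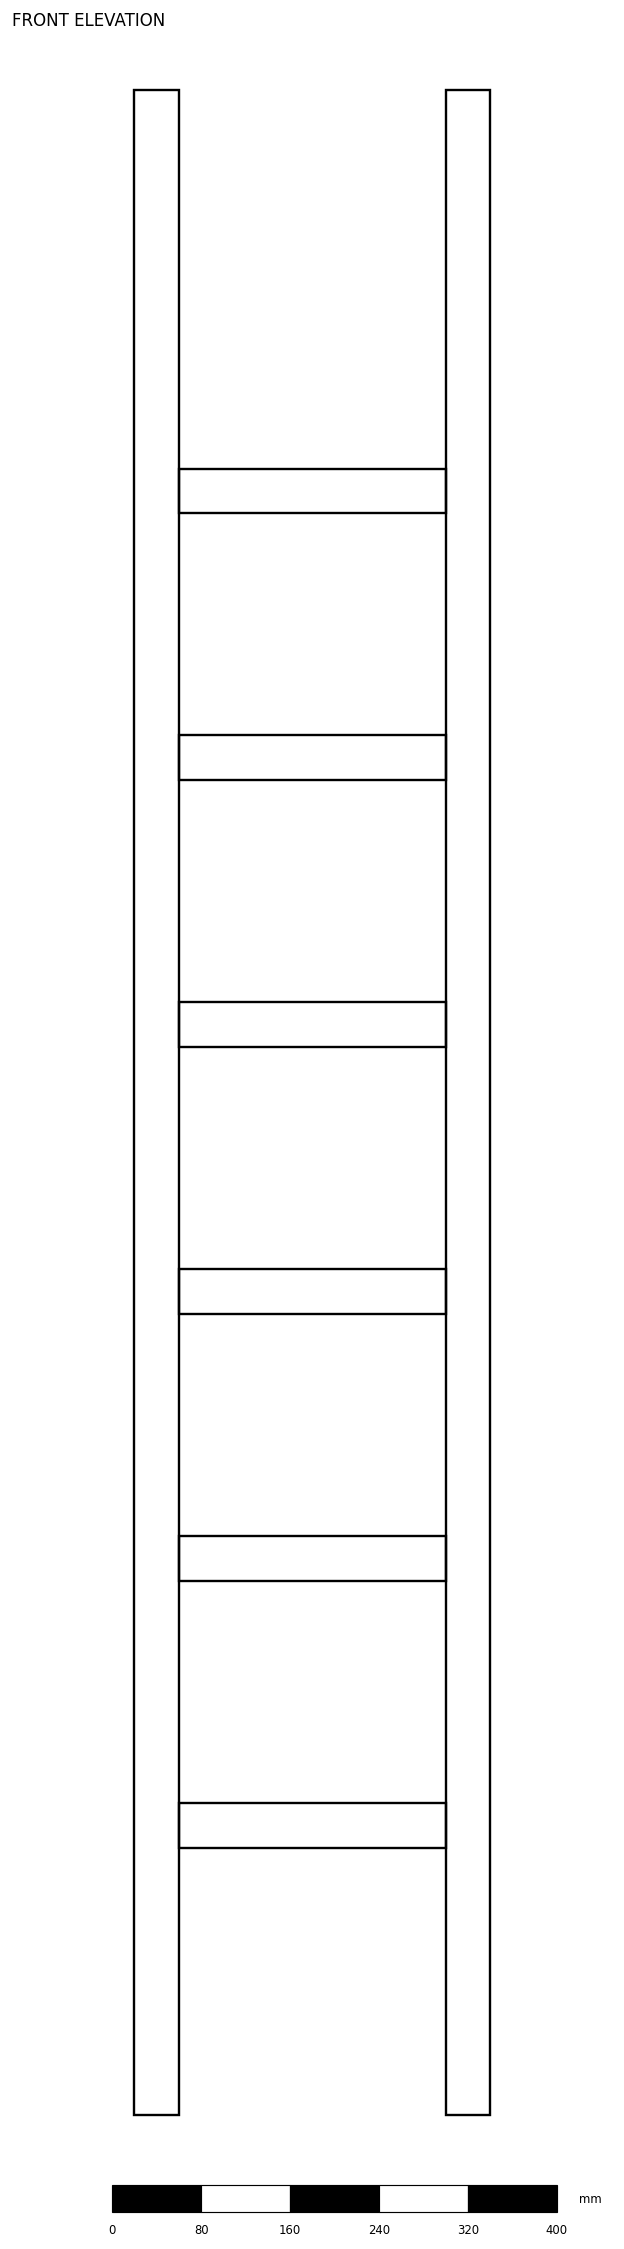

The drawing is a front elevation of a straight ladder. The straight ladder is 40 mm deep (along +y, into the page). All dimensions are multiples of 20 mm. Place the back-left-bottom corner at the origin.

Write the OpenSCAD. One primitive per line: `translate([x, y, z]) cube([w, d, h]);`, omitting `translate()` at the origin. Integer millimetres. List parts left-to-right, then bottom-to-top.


cube([40, 40, 1820]);
translate([40, 0, 240]) cube([240, 40, 40]);
translate([40, 0, 480]) cube([240, 40, 40]);
translate([40, 0, 720]) cube([240, 40, 40]);
translate([40, 0, 960]) cube([240, 40, 40]);
translate([40, 0, 1200]) cube([240, 40, 40]);
translate([40, 0, 1440]) cube([240, 40, 40]);
translate([280, 0, 0]) cube([40, 40, 1820]);


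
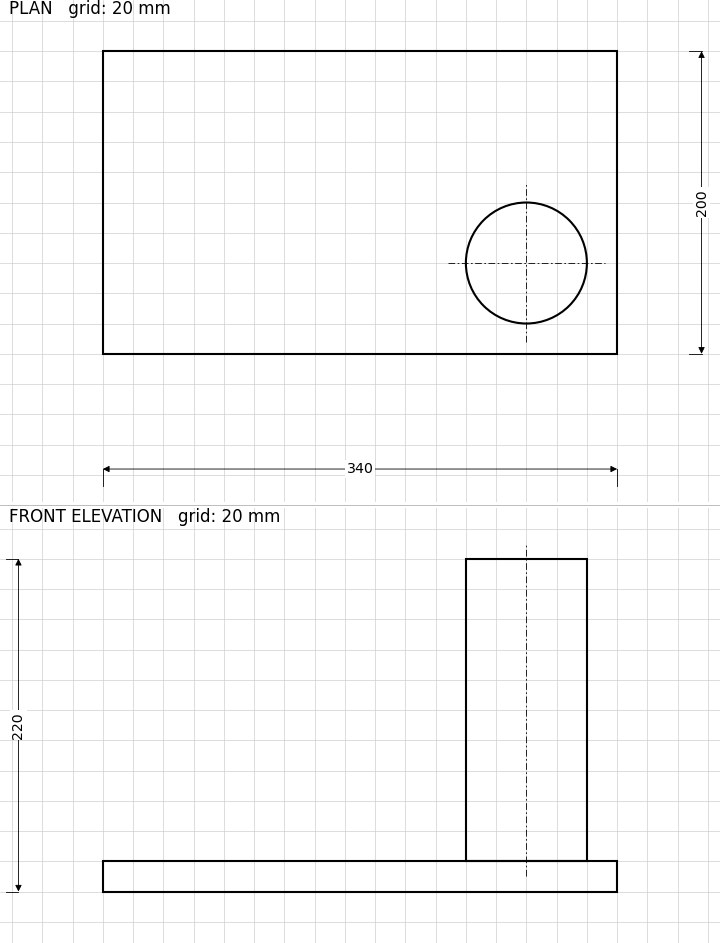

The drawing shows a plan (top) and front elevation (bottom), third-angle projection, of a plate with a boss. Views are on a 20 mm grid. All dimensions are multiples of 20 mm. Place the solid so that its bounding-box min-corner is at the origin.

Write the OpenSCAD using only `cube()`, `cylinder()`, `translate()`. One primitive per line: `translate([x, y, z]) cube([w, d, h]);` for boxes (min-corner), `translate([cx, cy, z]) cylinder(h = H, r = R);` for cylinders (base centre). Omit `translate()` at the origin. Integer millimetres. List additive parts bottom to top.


cube([340, 200, 20]);
translate([280, 60, 20]) cylinder(h = 200, r = 40);


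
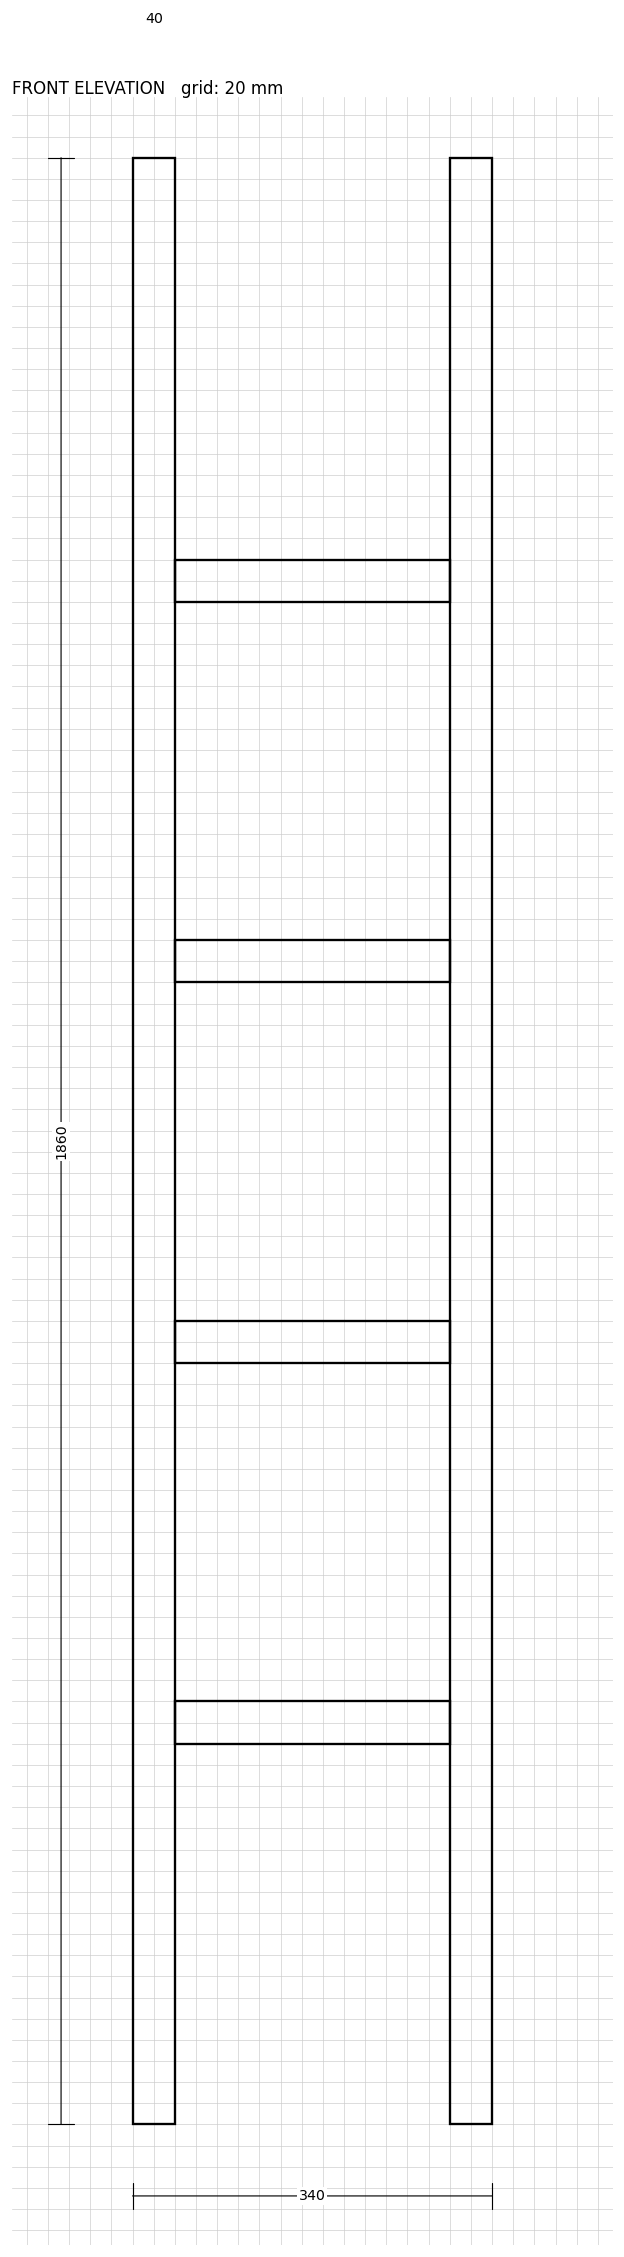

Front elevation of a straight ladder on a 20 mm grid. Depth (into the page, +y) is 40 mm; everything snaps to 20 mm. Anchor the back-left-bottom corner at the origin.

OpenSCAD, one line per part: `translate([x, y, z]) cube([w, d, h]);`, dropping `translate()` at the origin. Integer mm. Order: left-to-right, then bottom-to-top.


cube([40, 40, 1860]);
translate([40, 0, 360]) cube([260, 40, 40]);
translate([40, 0, 720]) cube([260, 40, 40]);
translate([40, 0, 1080]) cube([260, 40, 40]);
translate([40, 0, 1440]) cube([260, 40, 40]);
translate([300, 0, 0]) cube([40, 40, 1860]);


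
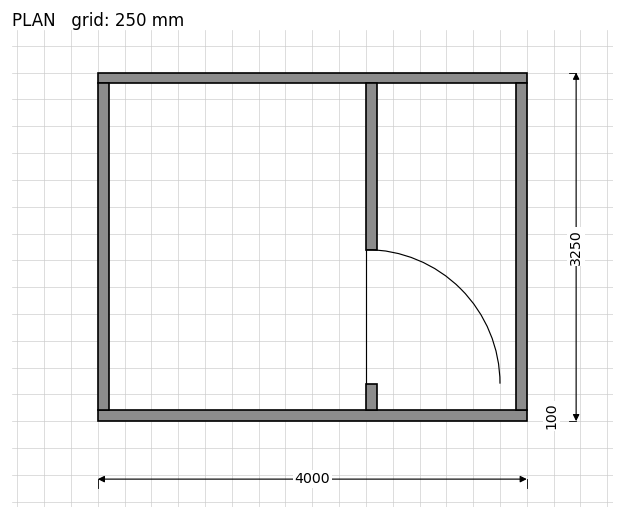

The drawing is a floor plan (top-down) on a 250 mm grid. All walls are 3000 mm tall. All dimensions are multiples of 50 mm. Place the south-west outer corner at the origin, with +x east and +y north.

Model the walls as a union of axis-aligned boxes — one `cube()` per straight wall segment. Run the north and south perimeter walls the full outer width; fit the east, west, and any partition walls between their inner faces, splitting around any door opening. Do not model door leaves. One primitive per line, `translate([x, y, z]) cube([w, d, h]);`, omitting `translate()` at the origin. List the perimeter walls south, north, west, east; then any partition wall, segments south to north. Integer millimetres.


cube([4000, 100, 3000]);
translate([0, 3150, 0]) cube([4000, 100, 3000]);
translate([0, 100, 0]) cube([100, 3050, 3000]);
translate([3900, 100, 0]) cube([100, 3050, 3000]);
translate([2500, 100, 0]) cube([100, 250, 3000]);
translate([2500, 1600, 0]) cube([100, 1550, 3000]);
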